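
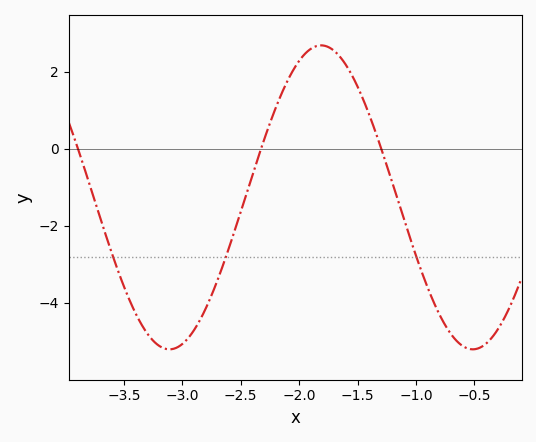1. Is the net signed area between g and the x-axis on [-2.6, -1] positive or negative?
positive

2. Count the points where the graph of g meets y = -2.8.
3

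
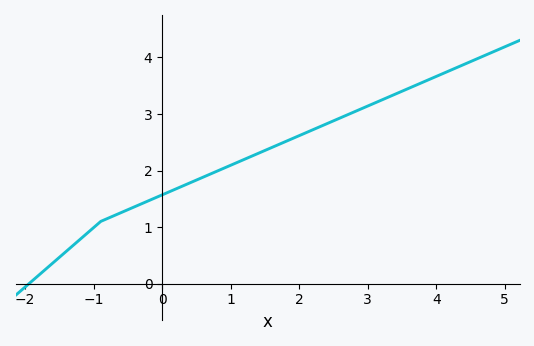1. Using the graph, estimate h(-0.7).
1.2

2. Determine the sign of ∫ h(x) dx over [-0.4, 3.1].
positive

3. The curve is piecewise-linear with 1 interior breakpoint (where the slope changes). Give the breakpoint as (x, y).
(-0.9, 1.1)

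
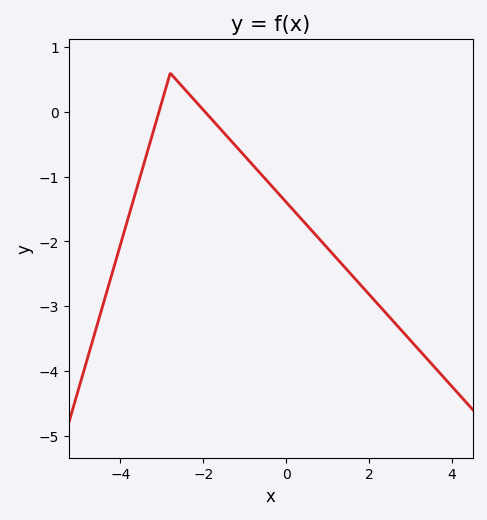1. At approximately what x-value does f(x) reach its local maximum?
-2.8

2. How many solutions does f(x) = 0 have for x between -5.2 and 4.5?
2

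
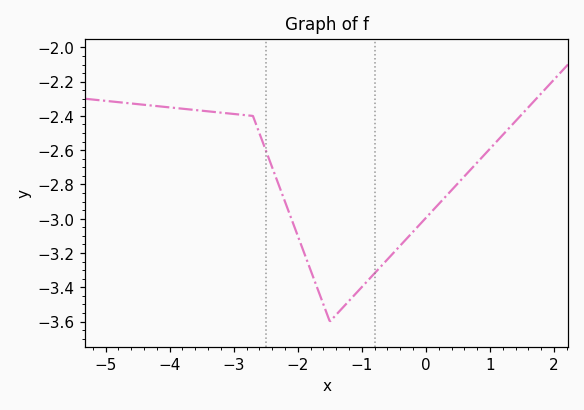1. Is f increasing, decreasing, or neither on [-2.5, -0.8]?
neither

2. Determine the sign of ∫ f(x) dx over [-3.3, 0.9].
negative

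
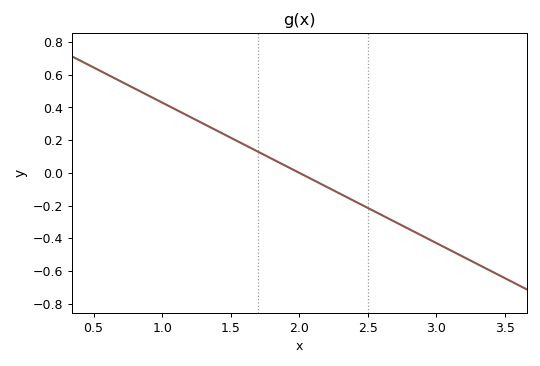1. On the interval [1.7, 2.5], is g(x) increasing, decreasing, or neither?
decreasing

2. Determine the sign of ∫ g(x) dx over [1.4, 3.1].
negative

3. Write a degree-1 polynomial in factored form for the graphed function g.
y = -0.43(x - 2)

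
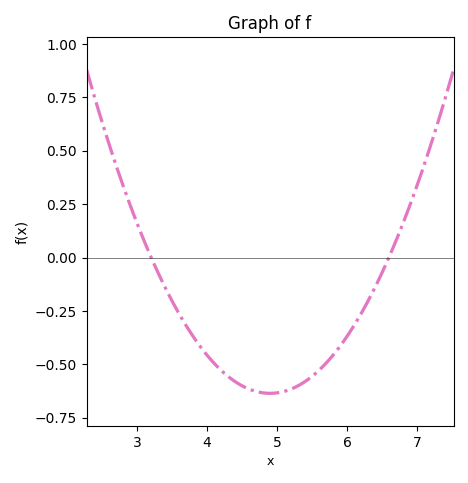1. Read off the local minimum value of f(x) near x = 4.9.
-0.636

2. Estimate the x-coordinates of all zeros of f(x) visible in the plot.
3.2, 6.6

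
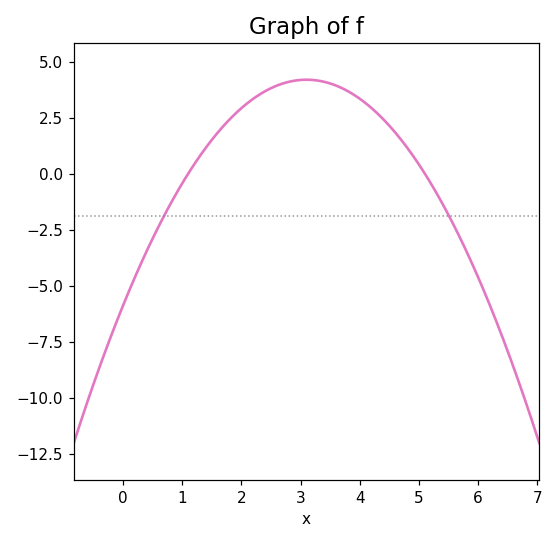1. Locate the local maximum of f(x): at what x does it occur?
3.1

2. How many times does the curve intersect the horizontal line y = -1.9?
2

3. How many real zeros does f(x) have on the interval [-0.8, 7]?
2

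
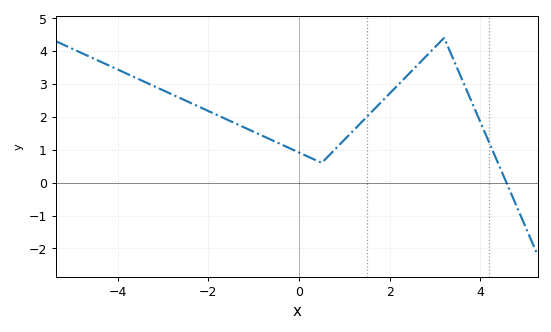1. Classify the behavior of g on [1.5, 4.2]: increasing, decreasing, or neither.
neither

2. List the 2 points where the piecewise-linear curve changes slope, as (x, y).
(0.5, 0.6); (3.2, 4.4)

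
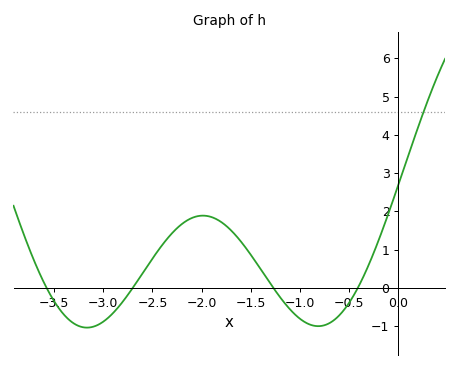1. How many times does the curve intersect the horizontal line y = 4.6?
1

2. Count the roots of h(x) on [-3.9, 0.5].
4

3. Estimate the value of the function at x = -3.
-0.9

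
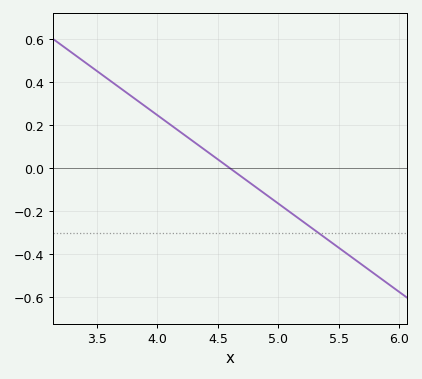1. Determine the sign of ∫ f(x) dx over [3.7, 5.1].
positive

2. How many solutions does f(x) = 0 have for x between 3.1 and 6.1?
1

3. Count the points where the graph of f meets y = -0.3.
1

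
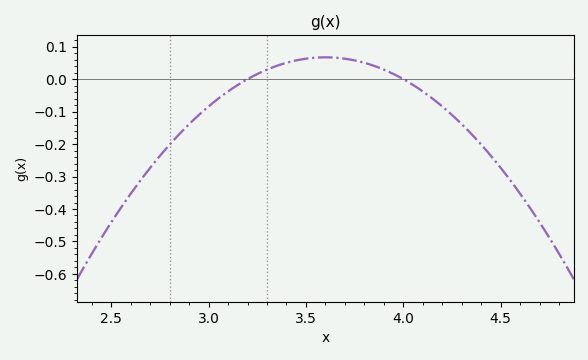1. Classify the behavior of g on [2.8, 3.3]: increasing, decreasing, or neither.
increasing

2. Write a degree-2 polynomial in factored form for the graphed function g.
y = -0.42(x - 3.2)(x - 4)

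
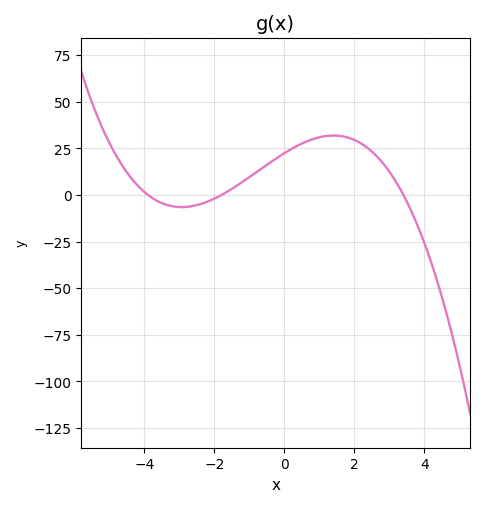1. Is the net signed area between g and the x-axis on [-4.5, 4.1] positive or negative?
positive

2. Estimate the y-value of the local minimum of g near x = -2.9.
-6.52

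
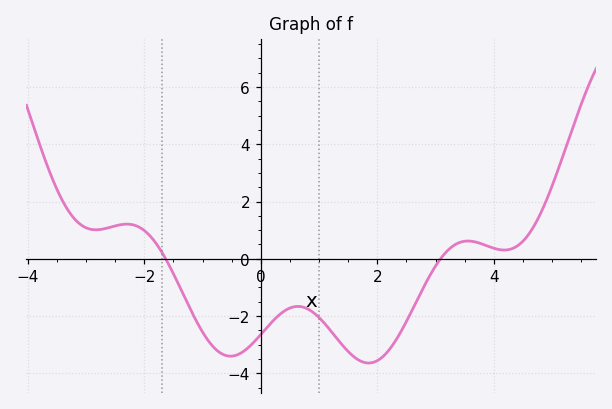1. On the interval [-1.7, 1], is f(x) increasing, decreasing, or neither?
neither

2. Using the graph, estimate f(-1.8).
0.6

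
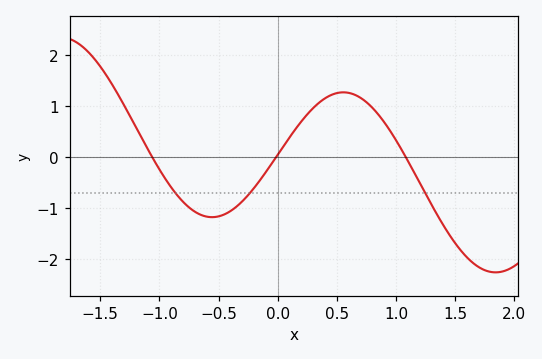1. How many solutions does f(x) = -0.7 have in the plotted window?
3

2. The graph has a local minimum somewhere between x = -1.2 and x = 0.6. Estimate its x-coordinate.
-0.556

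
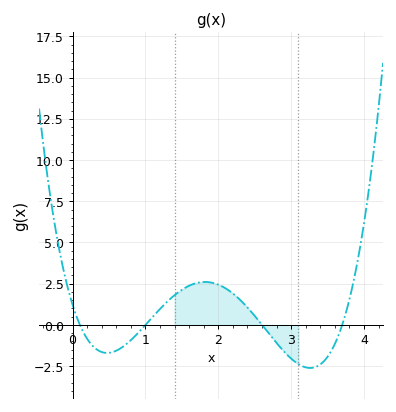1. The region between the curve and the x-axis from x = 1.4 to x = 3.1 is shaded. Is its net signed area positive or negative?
positive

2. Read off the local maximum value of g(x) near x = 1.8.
2.5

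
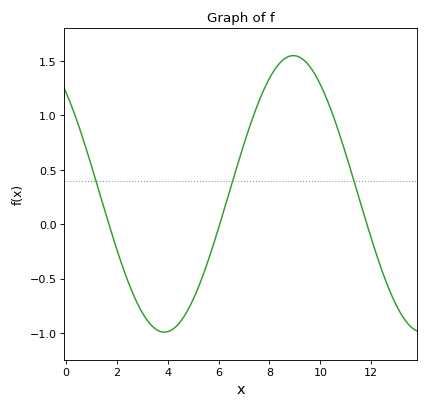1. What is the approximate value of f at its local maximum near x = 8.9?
1.55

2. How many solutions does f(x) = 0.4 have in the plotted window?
3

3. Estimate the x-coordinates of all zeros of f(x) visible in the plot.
1.7, 6.05, 11.8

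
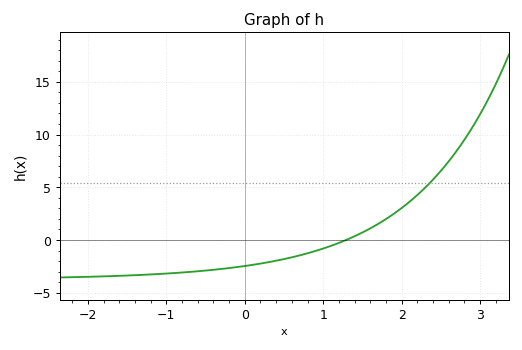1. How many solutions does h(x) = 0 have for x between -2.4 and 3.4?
1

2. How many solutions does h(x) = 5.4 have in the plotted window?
1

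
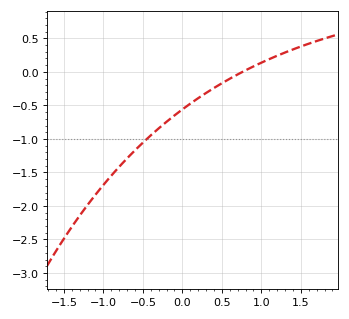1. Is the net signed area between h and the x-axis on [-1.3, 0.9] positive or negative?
negative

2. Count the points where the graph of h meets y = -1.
1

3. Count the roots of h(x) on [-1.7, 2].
1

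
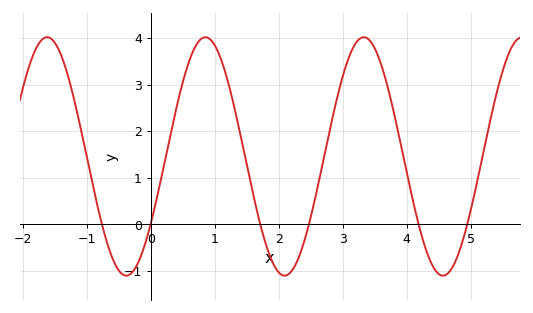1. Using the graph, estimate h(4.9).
-0.23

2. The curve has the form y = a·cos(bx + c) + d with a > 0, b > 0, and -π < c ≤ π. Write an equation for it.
y = 2.56cos(2.54x - 2.17) + 1.46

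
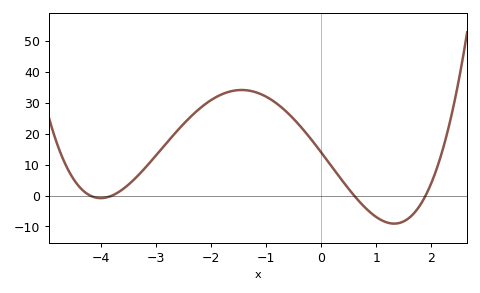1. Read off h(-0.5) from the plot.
24.8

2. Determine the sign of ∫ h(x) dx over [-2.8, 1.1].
positive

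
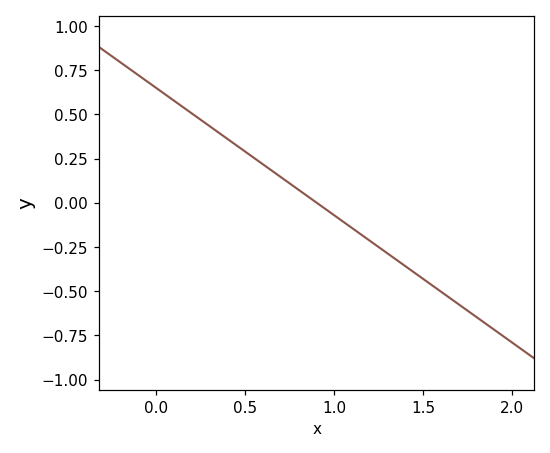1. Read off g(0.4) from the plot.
0.36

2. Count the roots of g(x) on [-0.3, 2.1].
1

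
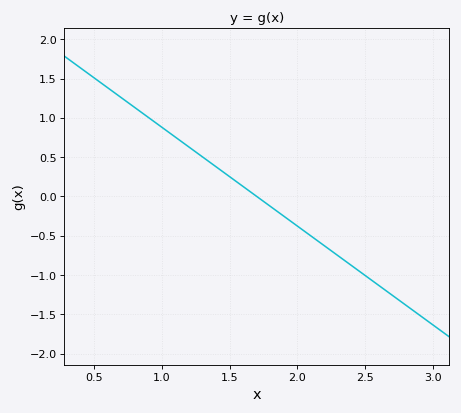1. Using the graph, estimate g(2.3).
-0.75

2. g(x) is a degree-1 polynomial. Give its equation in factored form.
y = -1.26(x - 1.7)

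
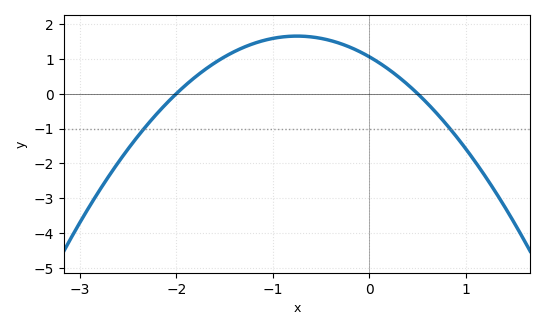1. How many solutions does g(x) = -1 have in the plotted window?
2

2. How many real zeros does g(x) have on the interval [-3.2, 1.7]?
2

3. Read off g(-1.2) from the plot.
1.4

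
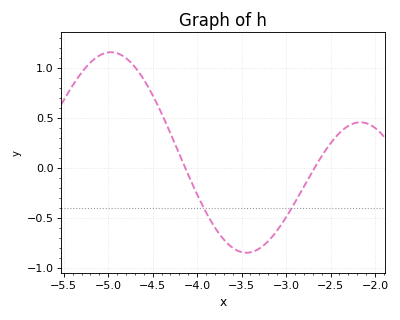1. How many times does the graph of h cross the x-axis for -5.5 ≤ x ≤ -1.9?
2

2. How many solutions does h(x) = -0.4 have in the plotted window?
2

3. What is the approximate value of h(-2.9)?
-0.348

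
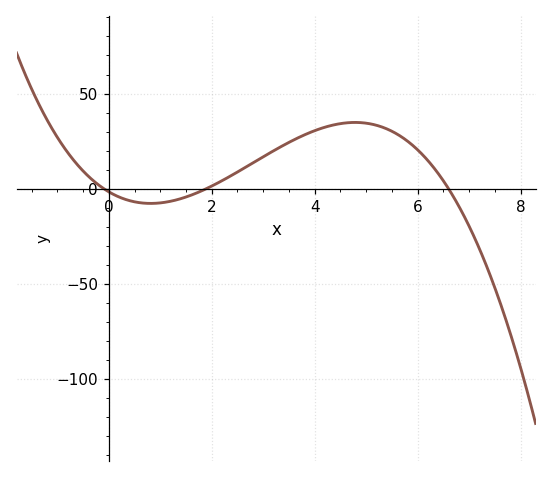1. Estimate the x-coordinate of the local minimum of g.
0.8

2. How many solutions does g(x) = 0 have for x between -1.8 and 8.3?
3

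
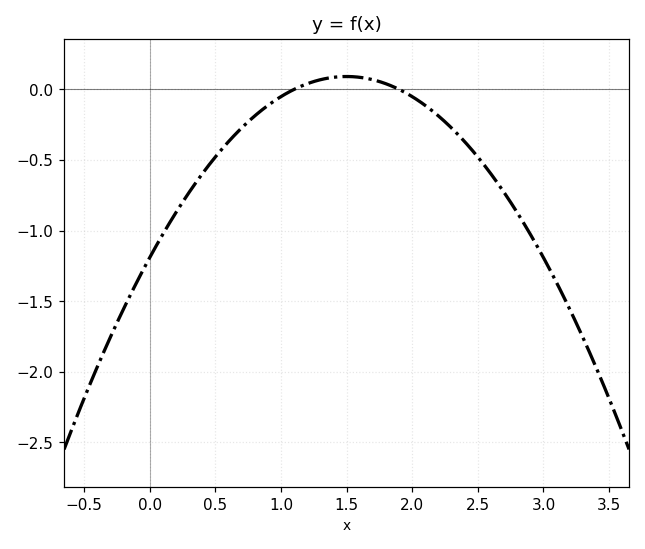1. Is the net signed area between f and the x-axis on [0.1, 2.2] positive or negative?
negative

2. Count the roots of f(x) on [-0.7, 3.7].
2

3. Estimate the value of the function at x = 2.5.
-0.479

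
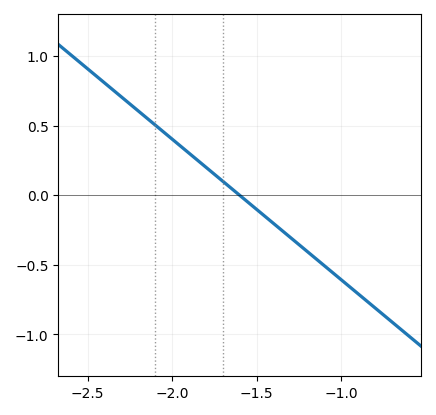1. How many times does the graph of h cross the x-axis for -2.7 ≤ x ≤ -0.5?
1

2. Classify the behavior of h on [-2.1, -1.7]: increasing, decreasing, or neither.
decreasing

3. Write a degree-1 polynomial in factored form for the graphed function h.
y = -1.01(x + 1.6)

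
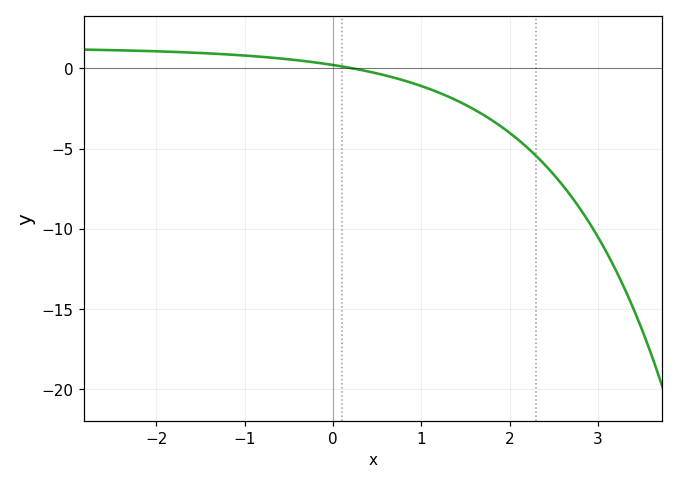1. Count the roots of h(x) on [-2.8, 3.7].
1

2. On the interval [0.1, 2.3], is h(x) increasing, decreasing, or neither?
decreasing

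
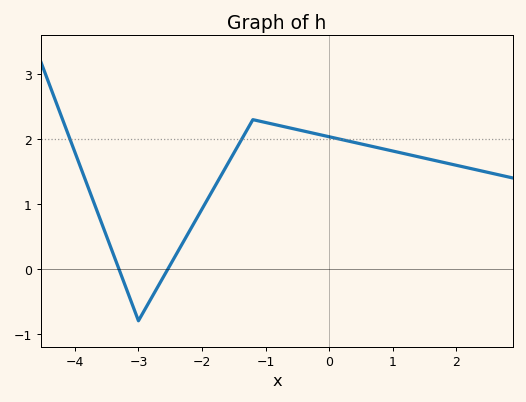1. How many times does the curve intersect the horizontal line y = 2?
3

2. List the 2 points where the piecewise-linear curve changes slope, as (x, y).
(-3, -0.8); (-1.2, 2.3)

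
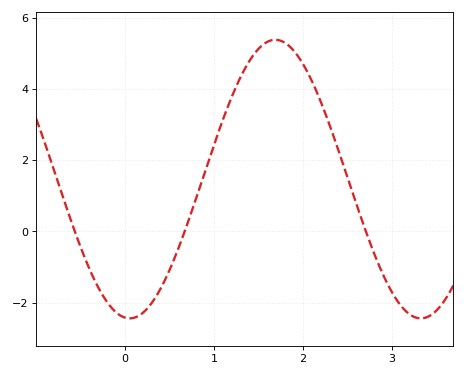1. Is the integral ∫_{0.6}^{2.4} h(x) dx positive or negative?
positive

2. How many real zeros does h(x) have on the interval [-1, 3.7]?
3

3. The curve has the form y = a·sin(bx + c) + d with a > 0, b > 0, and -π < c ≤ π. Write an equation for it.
y = 3.91sin(1.9x - 1.7) + 1.47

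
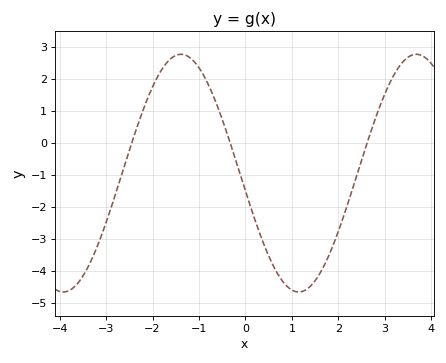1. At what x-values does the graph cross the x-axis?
-2.45, -0.327, 2.62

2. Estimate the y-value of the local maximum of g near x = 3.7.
2.78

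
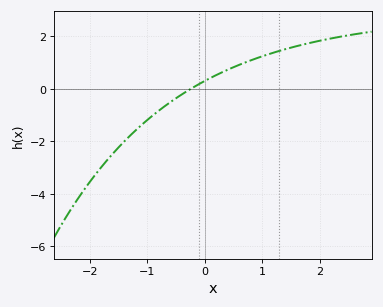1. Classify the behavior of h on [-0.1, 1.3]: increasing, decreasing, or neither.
increasing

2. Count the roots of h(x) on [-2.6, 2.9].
1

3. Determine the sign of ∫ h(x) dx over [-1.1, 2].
positive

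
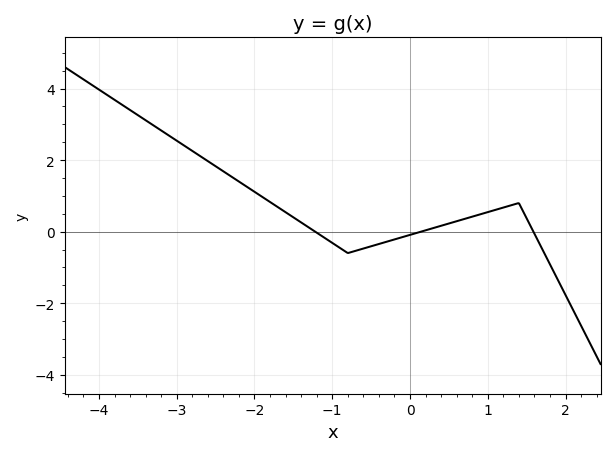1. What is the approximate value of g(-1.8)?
0.8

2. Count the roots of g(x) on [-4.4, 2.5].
3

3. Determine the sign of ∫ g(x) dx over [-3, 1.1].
positive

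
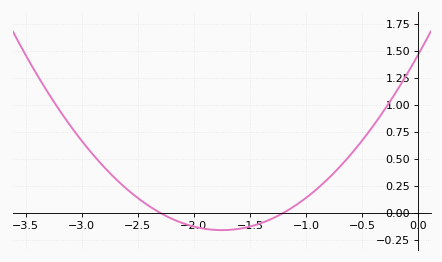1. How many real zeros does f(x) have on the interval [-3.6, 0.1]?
2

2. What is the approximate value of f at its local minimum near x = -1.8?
-0.15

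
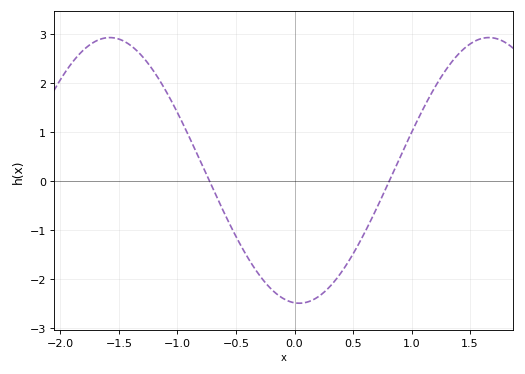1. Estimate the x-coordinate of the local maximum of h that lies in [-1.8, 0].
-1.58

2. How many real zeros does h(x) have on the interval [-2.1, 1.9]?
2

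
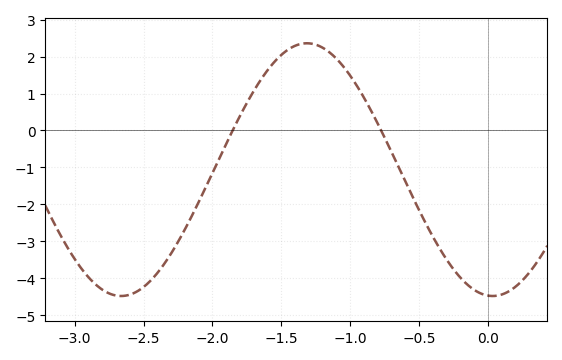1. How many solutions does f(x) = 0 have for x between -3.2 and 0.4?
2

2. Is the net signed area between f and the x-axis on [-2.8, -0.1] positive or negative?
negative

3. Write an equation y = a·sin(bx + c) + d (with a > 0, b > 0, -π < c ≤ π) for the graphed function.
y = 3.42sin(2.3x - 1.6) - 1.06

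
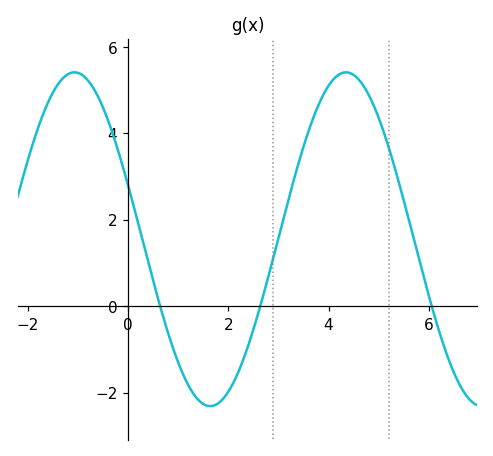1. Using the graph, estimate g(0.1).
2.4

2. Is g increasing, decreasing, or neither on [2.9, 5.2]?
neither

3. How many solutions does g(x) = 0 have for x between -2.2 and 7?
3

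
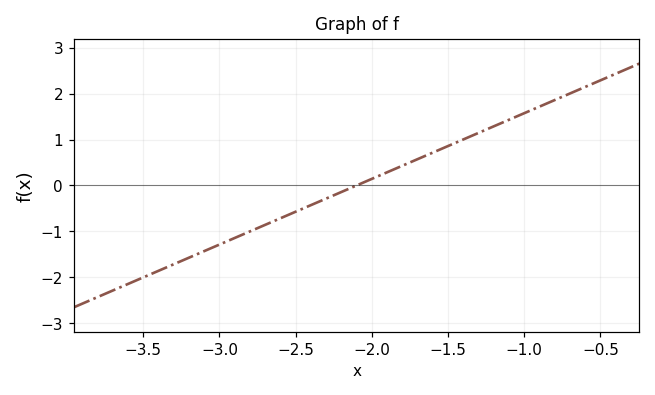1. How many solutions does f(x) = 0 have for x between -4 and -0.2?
1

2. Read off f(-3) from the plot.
-1.3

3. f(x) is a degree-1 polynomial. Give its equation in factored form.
y = 1.43(x + 2.1)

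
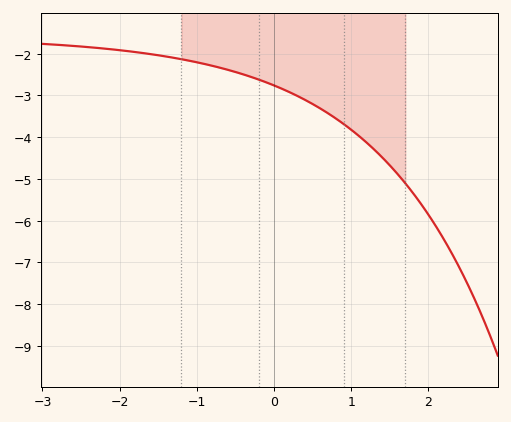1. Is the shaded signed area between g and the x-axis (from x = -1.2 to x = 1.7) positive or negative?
negative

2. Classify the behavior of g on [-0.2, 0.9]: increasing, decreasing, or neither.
decreasing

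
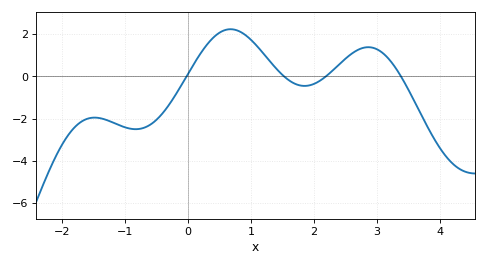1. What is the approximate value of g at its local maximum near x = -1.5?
-2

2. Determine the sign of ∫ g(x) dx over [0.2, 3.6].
positive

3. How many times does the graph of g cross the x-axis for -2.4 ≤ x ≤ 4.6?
4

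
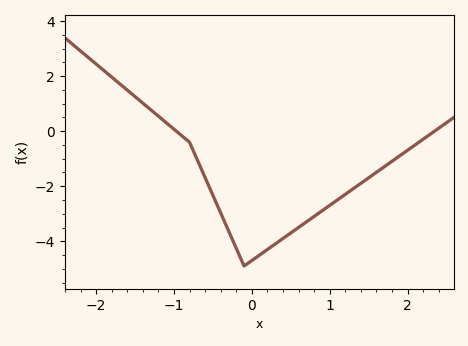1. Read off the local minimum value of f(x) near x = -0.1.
-4.9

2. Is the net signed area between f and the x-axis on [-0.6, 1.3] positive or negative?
negative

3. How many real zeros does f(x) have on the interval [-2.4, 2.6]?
2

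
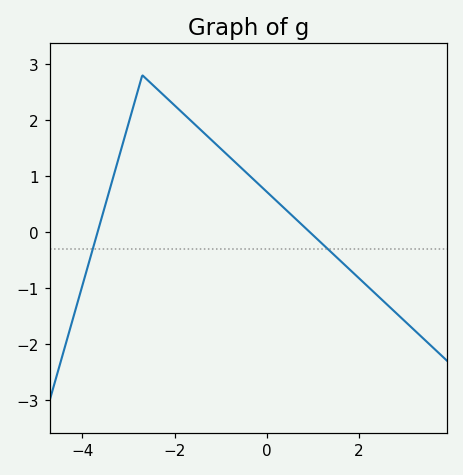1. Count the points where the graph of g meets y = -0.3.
2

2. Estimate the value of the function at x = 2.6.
-1.3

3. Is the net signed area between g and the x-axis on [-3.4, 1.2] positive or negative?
positive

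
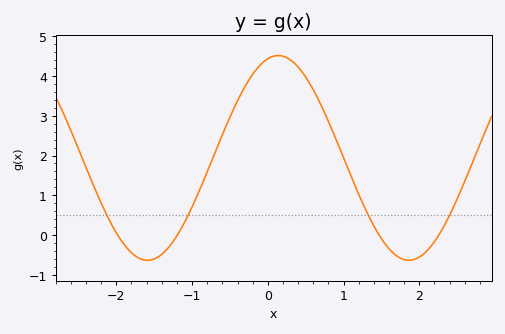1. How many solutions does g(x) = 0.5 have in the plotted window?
4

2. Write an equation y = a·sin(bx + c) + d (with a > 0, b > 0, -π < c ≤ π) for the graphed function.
y = 2.57sin(1.82x + 1.32) + 1.94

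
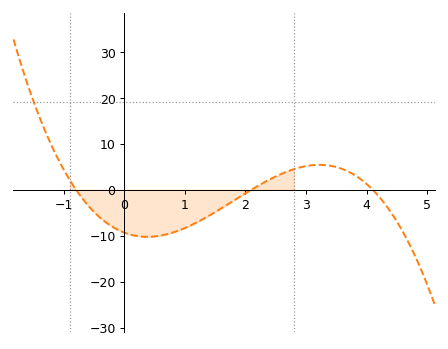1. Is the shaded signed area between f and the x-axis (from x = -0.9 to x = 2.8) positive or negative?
negative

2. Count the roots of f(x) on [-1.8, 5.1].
3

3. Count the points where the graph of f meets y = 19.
1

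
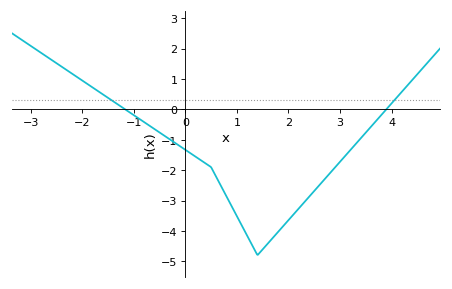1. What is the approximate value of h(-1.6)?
0.5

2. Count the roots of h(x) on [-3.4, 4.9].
2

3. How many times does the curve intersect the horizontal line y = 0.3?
2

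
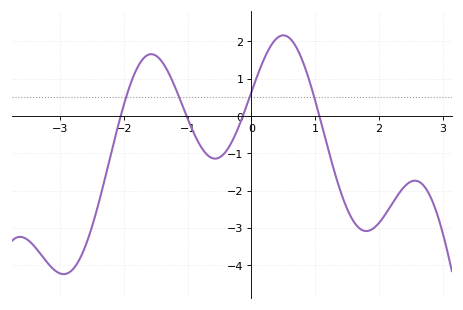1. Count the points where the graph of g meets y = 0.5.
4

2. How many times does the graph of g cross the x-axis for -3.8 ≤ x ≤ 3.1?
4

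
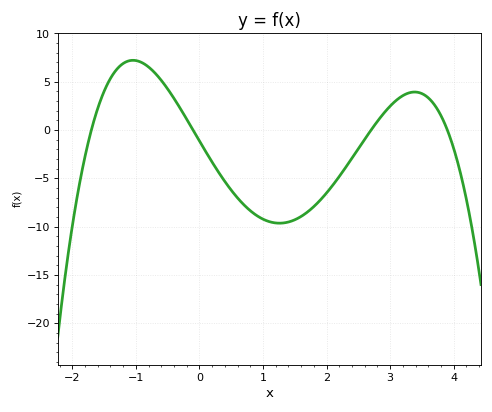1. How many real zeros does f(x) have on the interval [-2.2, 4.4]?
4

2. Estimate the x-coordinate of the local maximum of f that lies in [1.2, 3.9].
3.38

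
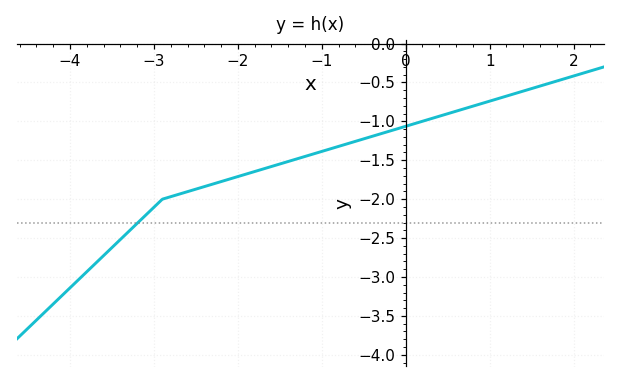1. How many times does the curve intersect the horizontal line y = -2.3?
1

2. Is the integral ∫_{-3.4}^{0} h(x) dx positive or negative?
negative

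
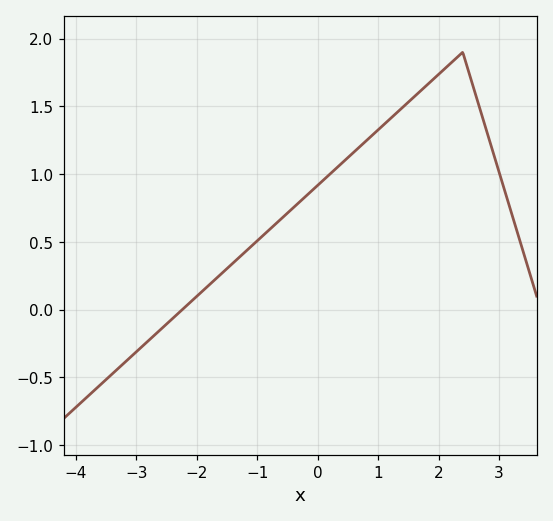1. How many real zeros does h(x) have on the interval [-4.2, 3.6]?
1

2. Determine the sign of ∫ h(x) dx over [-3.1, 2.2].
positive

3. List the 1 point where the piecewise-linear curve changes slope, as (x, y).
(2.4, 1.9)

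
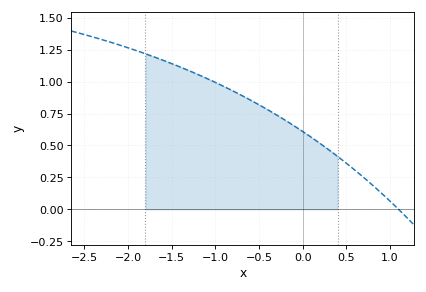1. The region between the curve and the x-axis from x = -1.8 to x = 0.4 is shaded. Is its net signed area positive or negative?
positive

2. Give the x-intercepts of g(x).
1.1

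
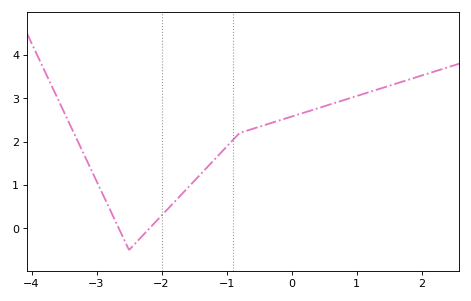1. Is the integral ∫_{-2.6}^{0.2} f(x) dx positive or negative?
positive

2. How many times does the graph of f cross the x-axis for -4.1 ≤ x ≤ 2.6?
2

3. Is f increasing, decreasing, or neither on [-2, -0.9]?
increasing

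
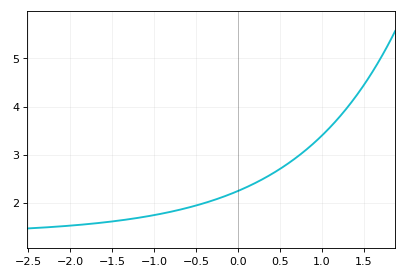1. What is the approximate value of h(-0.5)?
1.94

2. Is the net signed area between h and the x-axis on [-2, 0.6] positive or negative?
positive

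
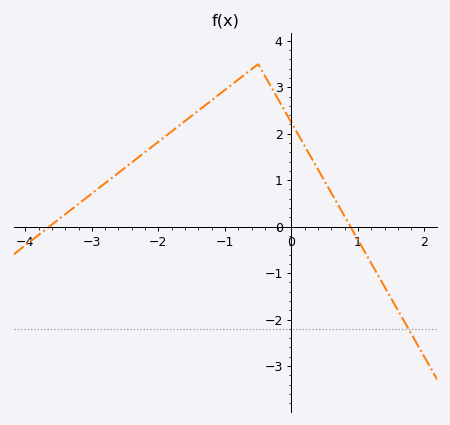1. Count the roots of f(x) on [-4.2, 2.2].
2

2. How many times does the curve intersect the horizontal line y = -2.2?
1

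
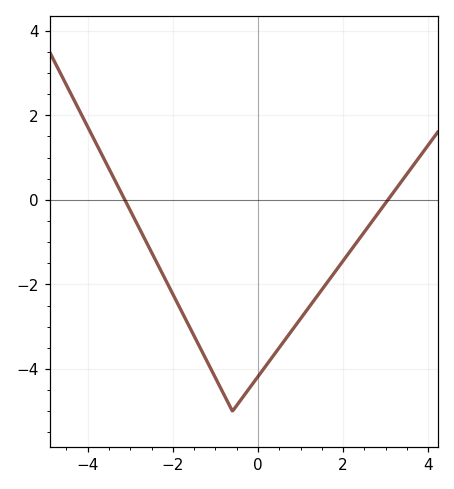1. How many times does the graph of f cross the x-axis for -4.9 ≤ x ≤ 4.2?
2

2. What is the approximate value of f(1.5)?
-2.2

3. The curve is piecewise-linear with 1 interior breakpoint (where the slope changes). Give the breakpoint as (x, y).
(-0.6, -5)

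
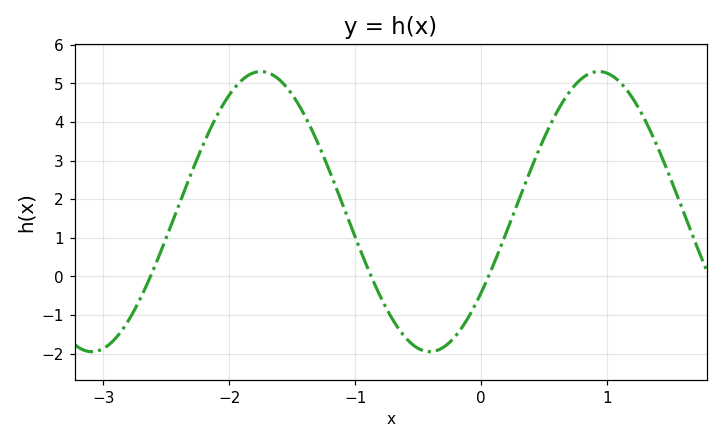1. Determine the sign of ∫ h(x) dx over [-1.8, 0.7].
positive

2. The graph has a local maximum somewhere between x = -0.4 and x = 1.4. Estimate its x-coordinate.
0.9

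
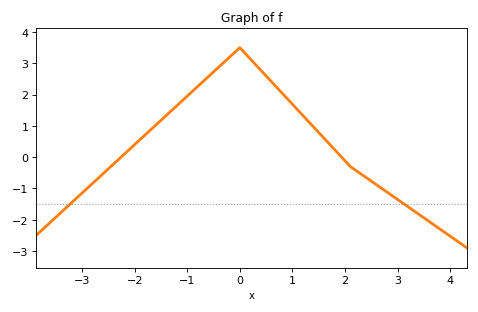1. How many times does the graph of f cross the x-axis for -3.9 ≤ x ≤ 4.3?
2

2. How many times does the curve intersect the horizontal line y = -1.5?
2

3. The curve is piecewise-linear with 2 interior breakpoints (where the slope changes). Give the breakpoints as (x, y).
(0, 3.5); (2.1, -0.3)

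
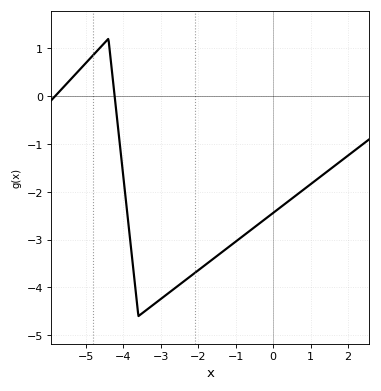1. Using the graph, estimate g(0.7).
-2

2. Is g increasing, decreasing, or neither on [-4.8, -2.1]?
neither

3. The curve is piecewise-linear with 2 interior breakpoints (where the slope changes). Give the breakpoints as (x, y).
(-4.4, 1.2); (-3.6, -4.6)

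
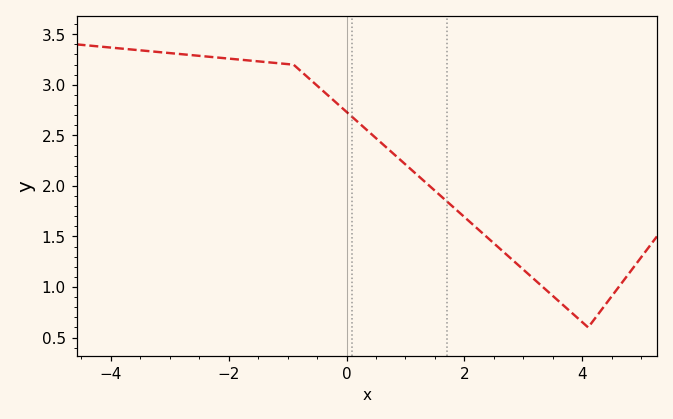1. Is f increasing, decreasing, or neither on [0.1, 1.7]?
decreasing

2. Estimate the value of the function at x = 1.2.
2.1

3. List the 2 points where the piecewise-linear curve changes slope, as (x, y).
(-0.9, 3.2); (4.1, 0.6)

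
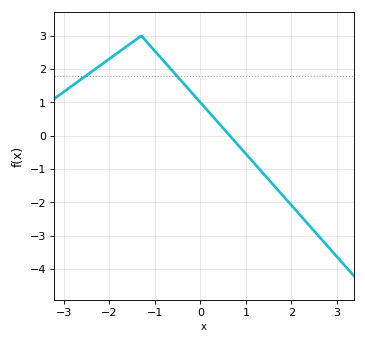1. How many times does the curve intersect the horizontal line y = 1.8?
2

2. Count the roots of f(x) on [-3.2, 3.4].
1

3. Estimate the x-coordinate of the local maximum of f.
-1.3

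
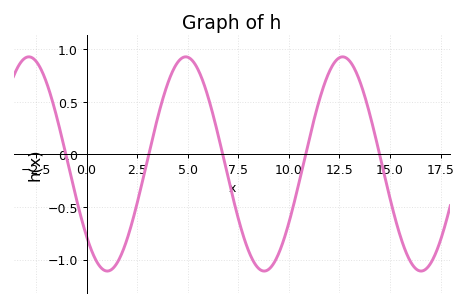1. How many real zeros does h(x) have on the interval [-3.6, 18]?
5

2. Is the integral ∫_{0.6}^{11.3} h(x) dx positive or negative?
negative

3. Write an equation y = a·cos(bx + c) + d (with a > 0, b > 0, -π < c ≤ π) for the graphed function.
y = 1.02cos(0.81x + 2.3) - 0.09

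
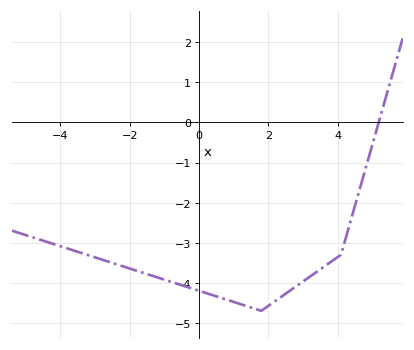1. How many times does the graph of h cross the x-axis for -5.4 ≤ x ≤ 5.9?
1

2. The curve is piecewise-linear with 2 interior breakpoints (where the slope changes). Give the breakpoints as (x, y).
(1.8, -4.7); (4.1, -3.3)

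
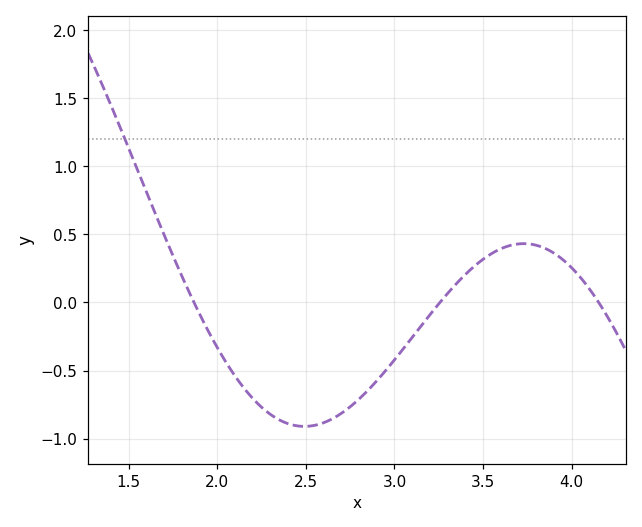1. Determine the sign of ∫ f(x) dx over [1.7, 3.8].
negative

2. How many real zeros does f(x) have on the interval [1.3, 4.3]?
3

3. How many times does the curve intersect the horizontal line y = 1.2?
1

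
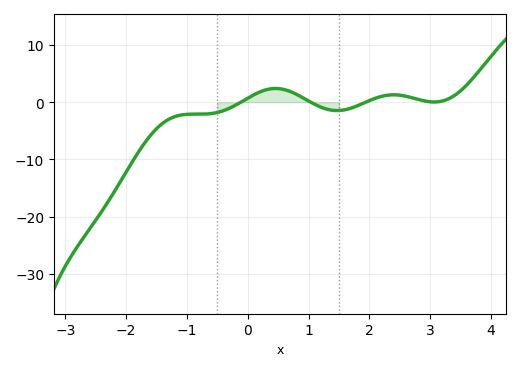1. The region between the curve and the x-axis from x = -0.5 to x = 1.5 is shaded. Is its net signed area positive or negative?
positive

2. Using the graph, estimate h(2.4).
1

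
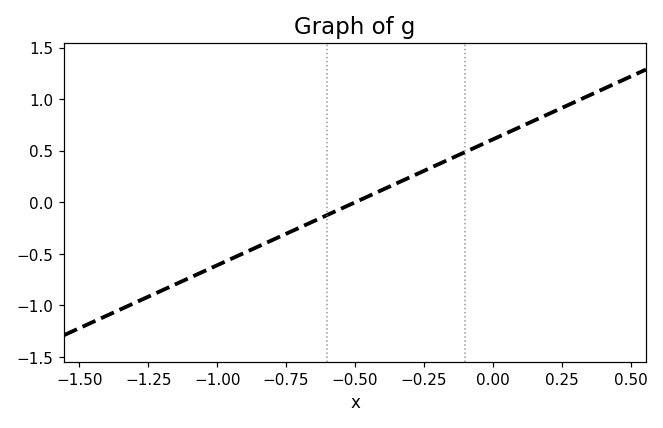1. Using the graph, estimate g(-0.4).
0.122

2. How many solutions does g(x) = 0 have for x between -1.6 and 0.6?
1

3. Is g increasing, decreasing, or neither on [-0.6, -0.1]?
increasing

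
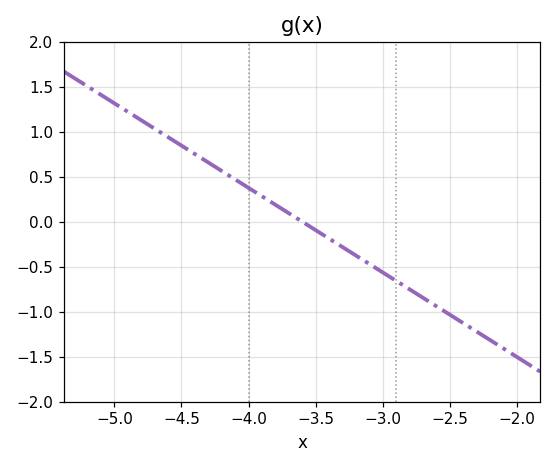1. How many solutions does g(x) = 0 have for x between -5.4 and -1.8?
1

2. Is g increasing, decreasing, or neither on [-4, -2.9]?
decreasing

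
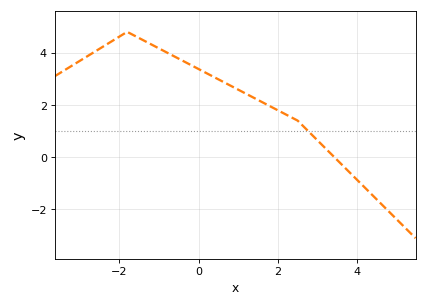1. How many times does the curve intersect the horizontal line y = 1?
1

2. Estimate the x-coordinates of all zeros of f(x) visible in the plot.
3.4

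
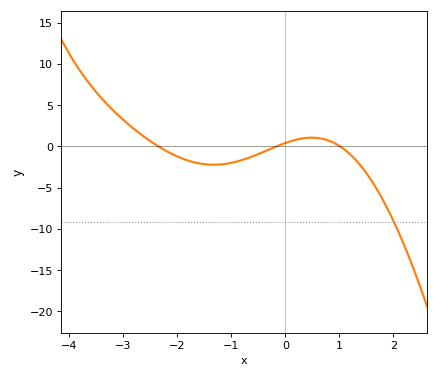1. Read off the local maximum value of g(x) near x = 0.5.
1.05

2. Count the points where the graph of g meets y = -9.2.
1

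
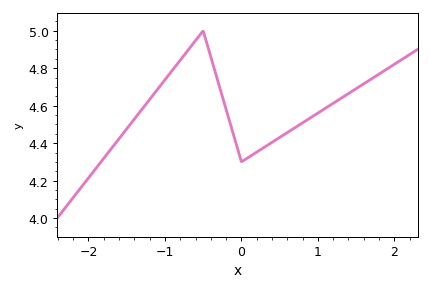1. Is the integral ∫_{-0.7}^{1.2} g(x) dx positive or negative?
positive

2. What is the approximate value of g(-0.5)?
5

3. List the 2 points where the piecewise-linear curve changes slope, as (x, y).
(-0.5, 5); (0, 4.3)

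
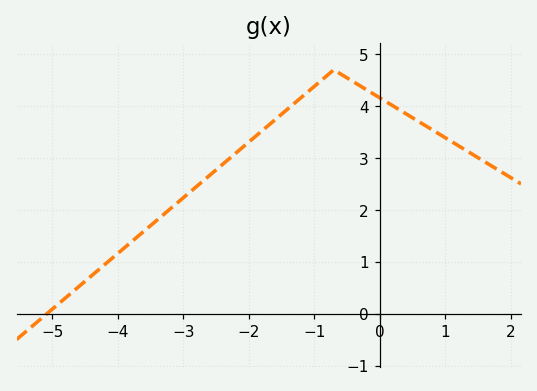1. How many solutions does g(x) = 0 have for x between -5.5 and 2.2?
1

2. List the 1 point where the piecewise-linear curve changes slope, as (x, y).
(-0.7, 4.7)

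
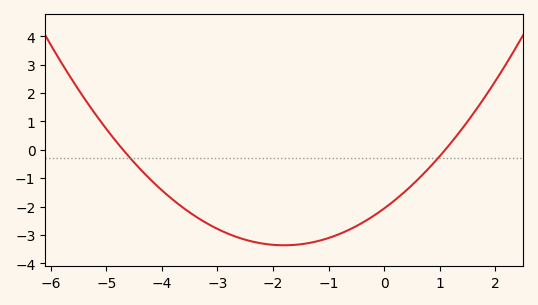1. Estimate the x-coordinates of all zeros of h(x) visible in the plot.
-4.7, 1.1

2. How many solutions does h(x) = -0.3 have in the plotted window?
2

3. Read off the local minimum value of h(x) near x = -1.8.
-3.36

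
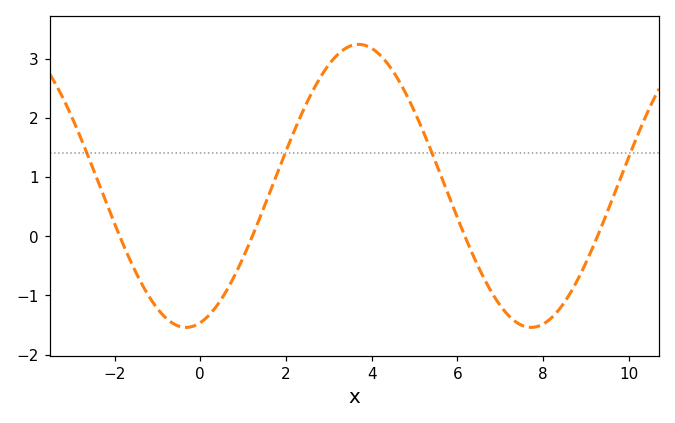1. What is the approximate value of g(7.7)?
-1.5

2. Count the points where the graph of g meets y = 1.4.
4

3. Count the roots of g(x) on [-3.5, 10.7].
4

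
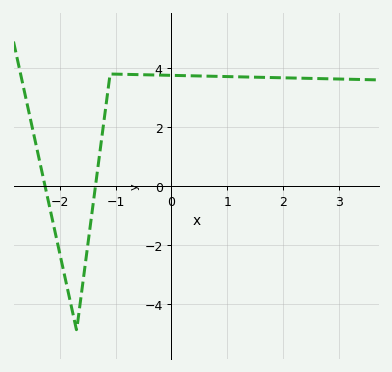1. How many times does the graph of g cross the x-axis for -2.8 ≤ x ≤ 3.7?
2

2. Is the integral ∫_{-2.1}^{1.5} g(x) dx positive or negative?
positive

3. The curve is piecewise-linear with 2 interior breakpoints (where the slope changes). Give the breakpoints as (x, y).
(-1.7, -4.9); (-1.1, 3.8)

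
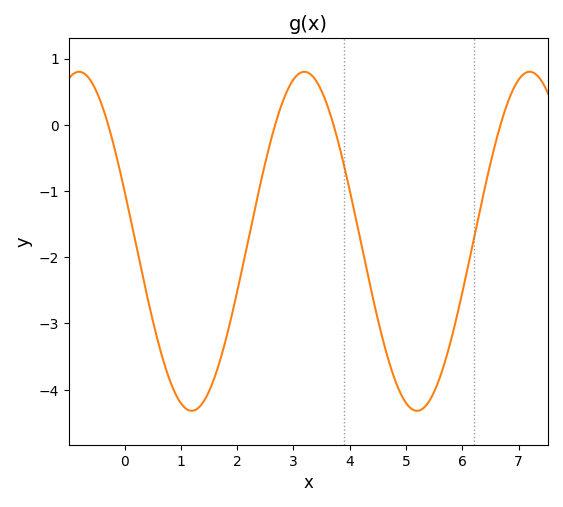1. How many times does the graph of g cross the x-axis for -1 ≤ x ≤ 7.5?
4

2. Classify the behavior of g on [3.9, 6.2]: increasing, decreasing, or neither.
neither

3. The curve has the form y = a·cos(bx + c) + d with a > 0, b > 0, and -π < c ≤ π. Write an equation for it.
y = 2.56cos(1.6x + 1.3) - 1.76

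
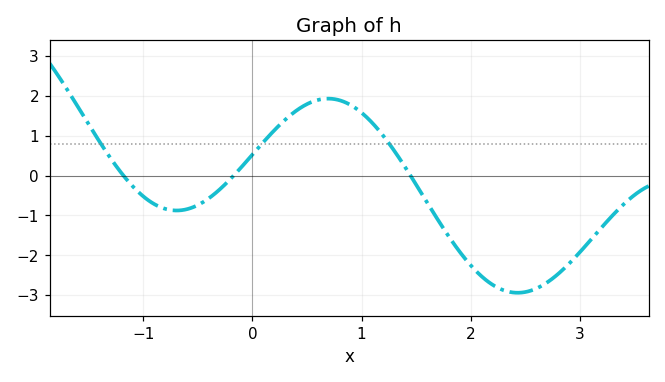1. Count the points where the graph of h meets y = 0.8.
3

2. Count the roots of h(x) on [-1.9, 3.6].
3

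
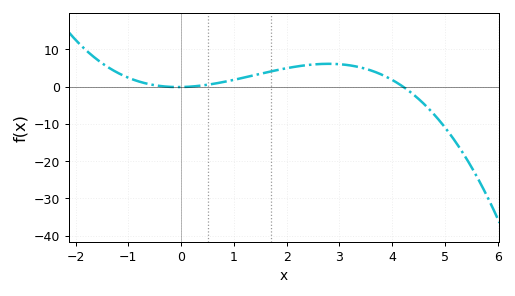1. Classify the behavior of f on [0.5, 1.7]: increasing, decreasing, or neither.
increasing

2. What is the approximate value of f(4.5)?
-3.34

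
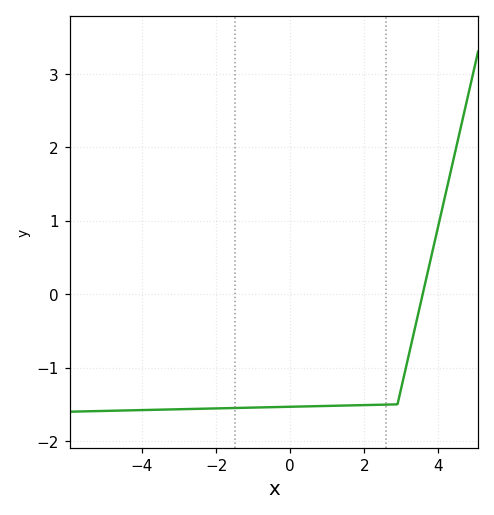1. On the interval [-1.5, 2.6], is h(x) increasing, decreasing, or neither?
increasing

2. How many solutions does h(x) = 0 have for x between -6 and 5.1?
1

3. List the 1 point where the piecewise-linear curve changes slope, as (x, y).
(2.9, -1.5)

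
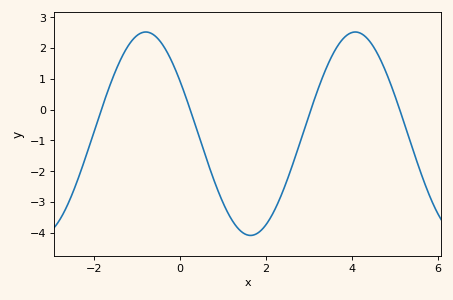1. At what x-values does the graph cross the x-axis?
-1.8, 0.2, 3, 5.2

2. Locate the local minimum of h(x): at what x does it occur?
1.6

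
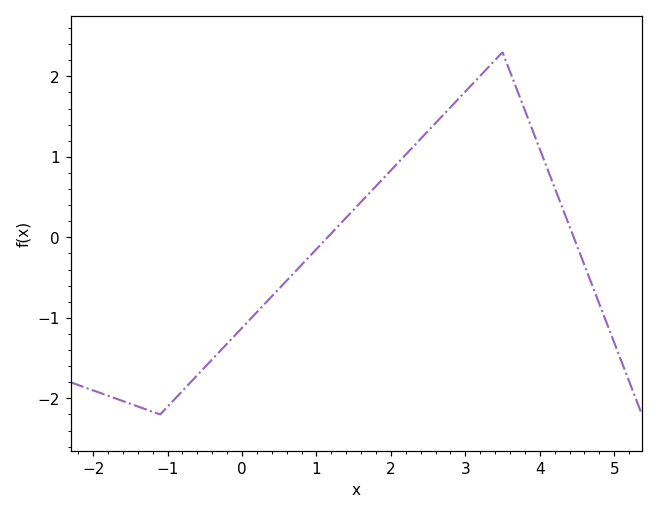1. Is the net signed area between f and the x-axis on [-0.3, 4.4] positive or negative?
positive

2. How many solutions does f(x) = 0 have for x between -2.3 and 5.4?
2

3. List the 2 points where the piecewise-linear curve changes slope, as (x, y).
(-1.1, -2.2); (3.5, 2.3)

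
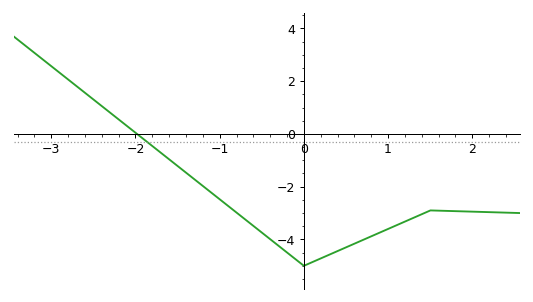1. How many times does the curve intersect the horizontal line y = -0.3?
1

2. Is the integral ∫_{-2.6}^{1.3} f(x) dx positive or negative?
negative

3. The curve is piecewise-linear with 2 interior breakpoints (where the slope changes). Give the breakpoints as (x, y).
(0, -5); (1.5, -2.9)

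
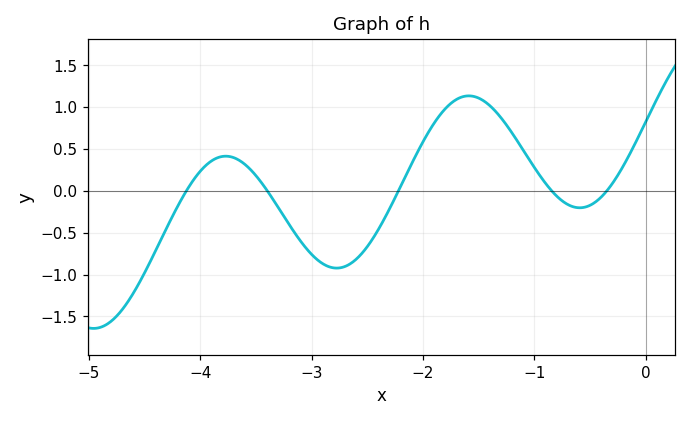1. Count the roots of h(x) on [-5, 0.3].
5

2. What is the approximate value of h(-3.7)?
0.396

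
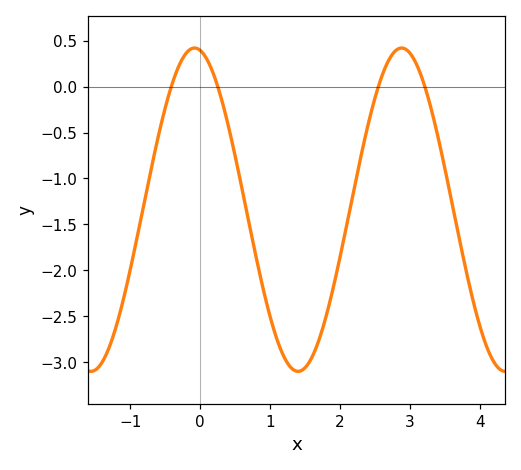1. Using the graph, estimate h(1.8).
-2.5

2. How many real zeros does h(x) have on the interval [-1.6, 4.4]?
4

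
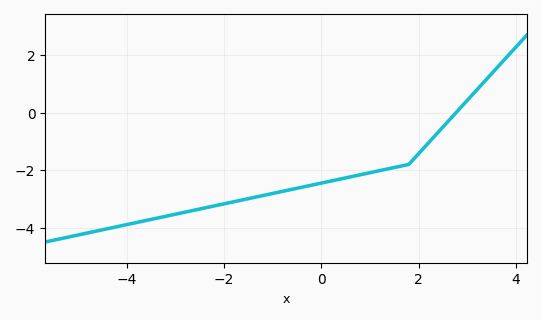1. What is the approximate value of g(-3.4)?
-3.7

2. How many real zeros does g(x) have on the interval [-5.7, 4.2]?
1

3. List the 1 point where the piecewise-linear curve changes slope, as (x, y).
(1.8, -1.8)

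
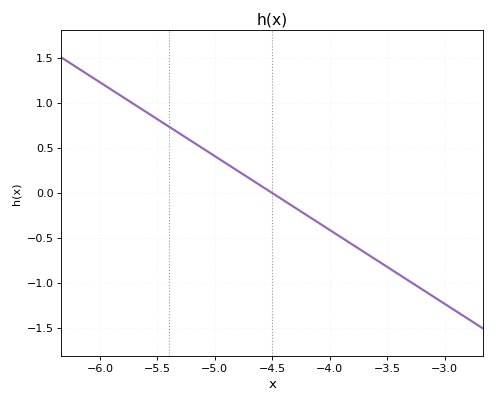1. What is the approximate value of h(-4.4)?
-0.1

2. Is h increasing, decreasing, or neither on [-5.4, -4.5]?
decreasing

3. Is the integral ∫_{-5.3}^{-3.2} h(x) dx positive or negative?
negative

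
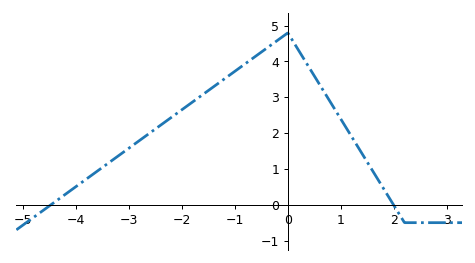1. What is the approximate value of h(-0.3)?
4.5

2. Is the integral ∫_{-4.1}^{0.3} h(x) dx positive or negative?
positive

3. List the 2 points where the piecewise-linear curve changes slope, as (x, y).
(0, 4.8); (2.2, -0.5)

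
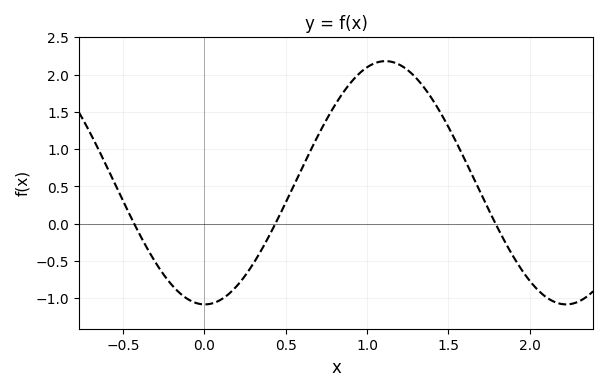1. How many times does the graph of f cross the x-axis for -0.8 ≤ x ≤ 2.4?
3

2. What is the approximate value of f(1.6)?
0.85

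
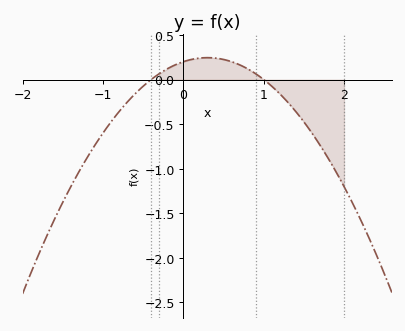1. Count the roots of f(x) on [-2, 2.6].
2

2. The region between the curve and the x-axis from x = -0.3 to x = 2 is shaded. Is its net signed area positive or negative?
negative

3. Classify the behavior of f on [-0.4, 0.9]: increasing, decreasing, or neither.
neither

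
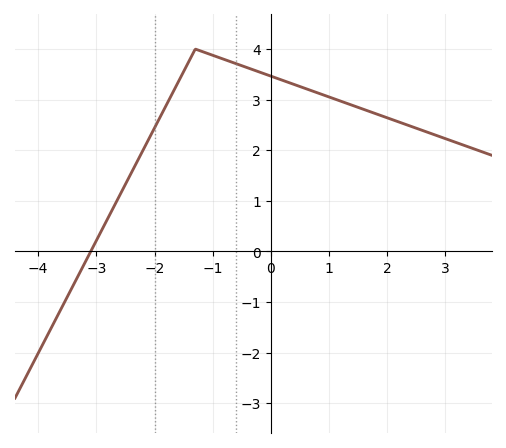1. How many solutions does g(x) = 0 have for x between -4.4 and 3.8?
1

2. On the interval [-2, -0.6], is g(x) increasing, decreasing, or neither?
neither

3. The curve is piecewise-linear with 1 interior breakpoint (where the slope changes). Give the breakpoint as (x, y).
(-1.3, 4)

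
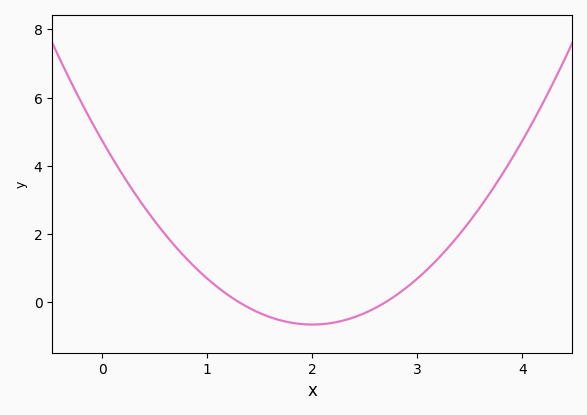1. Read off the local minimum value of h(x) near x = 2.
-0.661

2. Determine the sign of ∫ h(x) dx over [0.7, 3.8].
positive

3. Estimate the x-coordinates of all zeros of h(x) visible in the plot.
1.3, 2.7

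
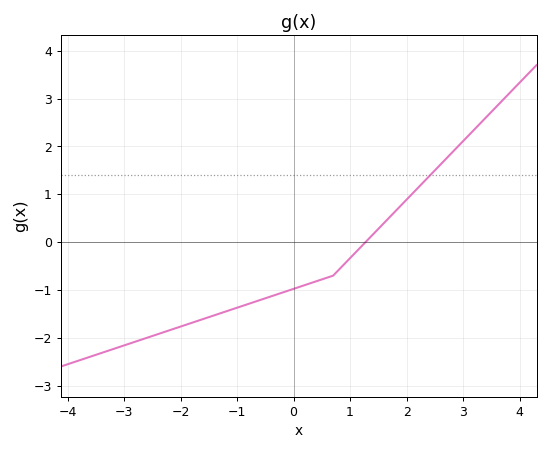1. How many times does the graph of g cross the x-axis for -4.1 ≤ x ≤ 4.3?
1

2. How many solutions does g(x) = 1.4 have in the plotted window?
1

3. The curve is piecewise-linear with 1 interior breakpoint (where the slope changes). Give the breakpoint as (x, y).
(0.7, -0.7)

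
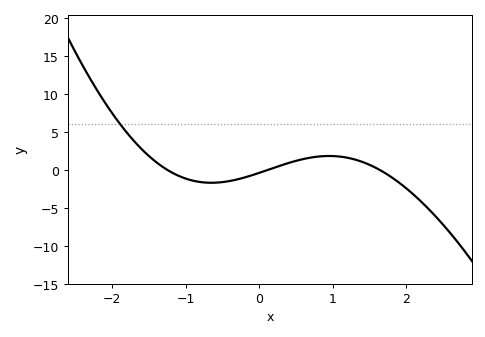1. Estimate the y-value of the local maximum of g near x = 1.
2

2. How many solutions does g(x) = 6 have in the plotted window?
1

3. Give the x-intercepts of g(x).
-1.3, 0.1, 1.6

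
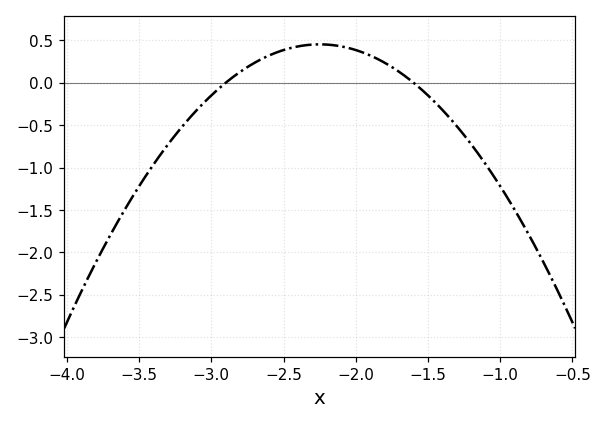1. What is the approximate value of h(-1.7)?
0.128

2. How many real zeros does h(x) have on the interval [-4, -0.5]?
2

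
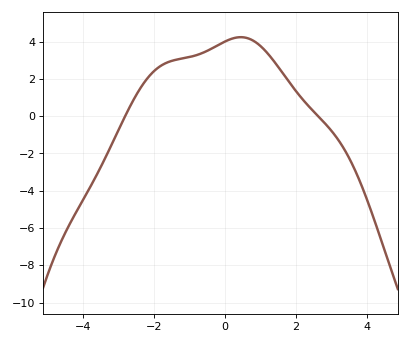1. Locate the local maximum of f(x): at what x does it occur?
0.4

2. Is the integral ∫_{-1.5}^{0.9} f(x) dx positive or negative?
positive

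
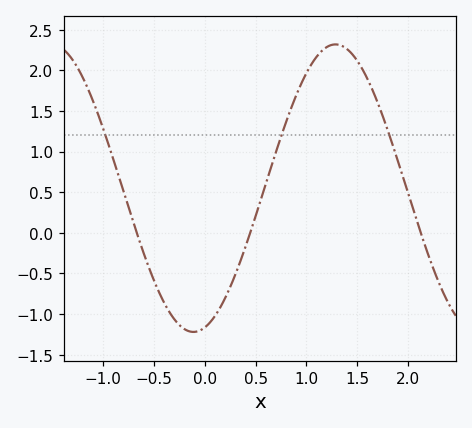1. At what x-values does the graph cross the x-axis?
-0.669, 0.447, 2.12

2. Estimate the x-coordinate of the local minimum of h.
-0.111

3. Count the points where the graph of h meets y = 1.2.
3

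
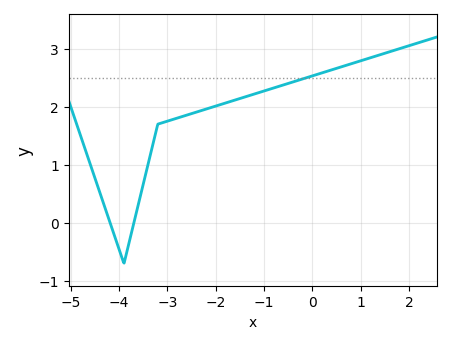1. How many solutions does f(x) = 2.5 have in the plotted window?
1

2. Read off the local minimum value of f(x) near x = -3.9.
-0.696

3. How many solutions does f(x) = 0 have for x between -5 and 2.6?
2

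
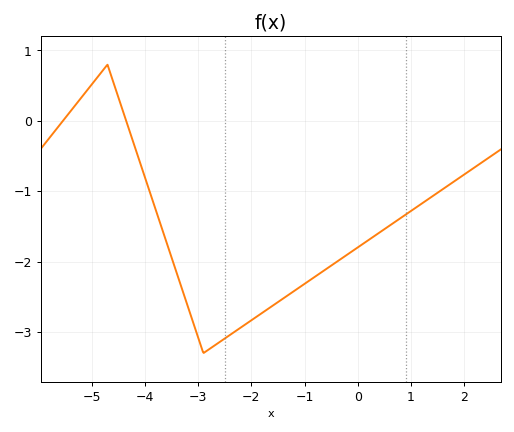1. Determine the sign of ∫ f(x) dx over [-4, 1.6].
negative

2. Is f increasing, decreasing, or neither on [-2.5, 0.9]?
increasing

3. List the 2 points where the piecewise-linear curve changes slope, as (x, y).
(-4.7, 0.8); (-2.9, -3.3)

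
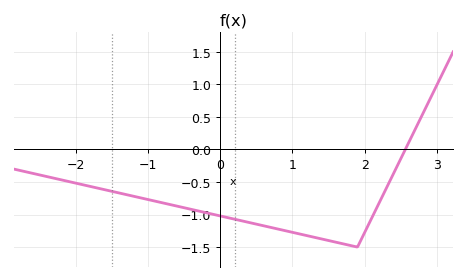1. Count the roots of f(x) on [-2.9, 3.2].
1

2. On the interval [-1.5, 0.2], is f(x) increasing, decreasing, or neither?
decreasing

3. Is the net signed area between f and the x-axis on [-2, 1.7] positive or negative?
negative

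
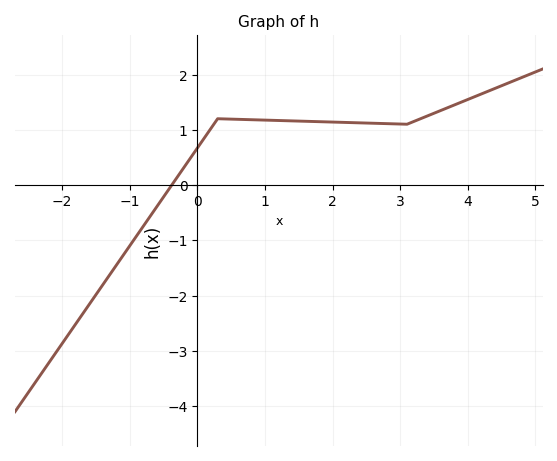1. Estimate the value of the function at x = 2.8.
1.11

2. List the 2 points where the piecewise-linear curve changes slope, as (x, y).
(0.3, 1.2); (3.1, 1.1)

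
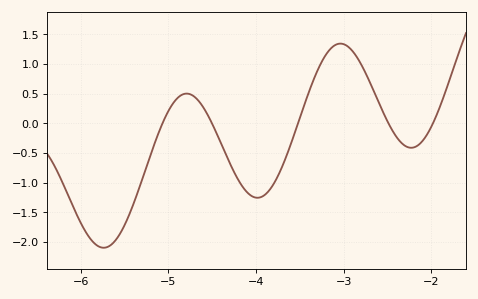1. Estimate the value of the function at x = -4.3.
-0.65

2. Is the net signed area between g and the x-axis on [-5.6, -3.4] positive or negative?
negative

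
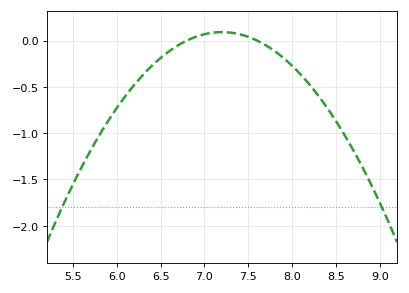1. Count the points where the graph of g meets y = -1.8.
2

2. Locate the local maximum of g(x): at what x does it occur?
7.2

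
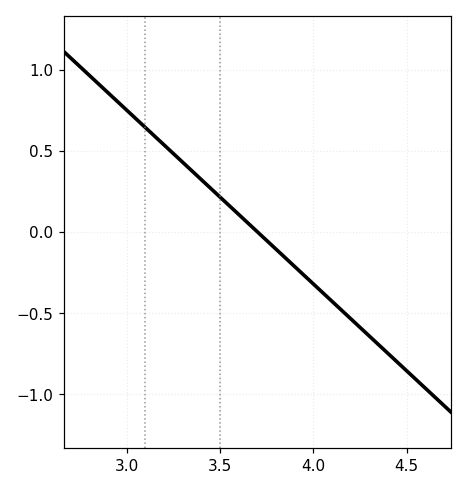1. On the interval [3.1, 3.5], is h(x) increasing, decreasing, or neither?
decreasing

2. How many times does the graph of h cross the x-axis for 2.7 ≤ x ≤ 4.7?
1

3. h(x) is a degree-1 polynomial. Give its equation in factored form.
y = -1.07(x - 3.7)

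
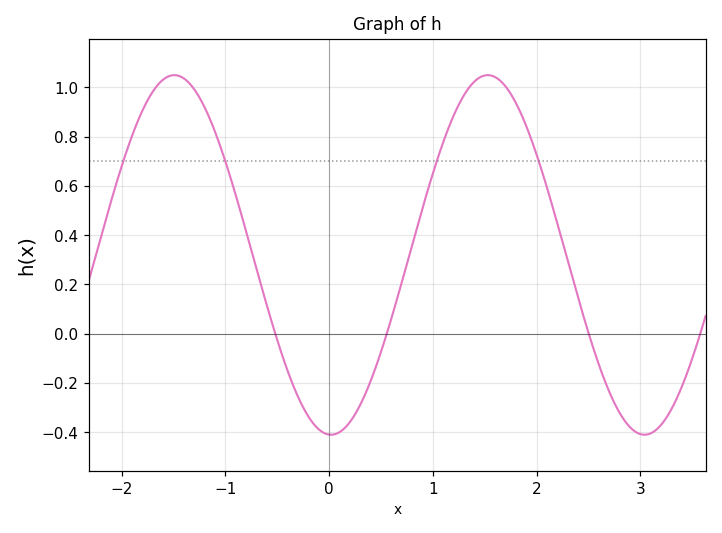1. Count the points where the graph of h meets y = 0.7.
4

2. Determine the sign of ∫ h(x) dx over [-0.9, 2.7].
positive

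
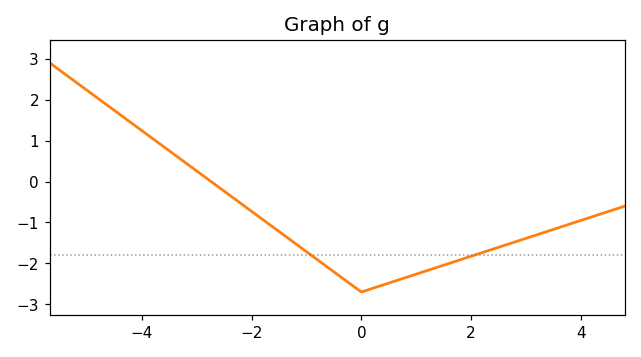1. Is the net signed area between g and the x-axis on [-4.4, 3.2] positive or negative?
negative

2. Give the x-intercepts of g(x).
-2.74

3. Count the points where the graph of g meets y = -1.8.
2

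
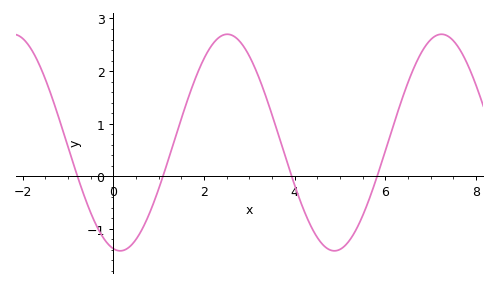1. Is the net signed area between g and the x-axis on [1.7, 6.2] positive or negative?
positive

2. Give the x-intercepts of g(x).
-0.8, 1, 4, 5.8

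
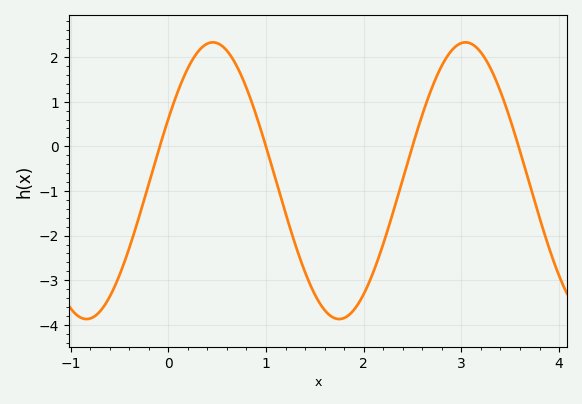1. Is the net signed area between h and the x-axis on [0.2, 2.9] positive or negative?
negative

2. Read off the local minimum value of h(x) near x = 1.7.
-3.87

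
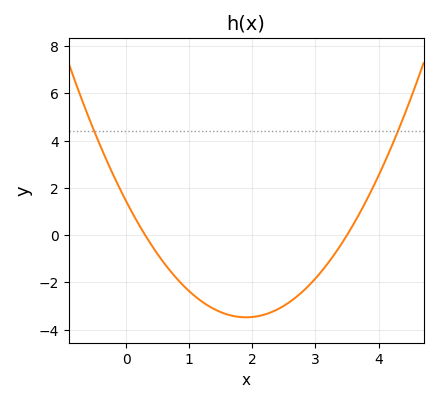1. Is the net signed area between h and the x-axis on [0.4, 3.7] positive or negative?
negative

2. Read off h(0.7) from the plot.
-1.6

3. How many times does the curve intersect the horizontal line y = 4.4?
2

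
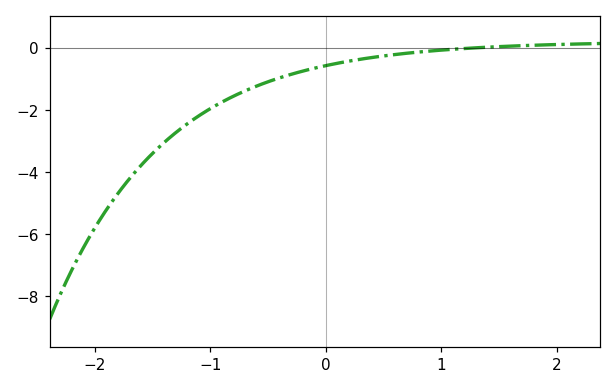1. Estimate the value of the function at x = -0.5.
-1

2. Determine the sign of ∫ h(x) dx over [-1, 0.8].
negative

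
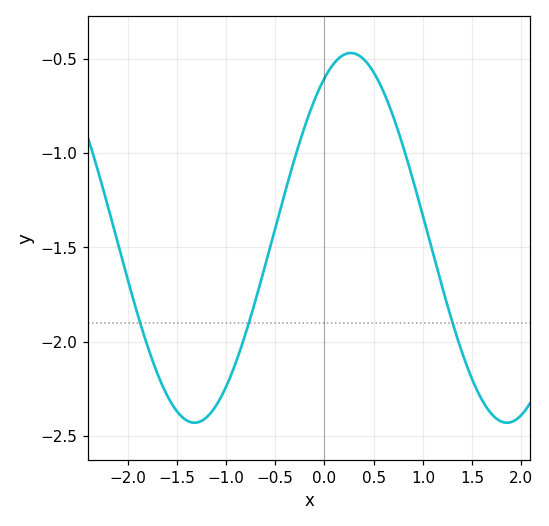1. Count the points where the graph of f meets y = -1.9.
3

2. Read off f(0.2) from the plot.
-0.479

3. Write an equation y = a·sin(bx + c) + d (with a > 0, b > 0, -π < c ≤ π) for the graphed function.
y = 0.98sin(1.98x + 1.04) - 1.45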